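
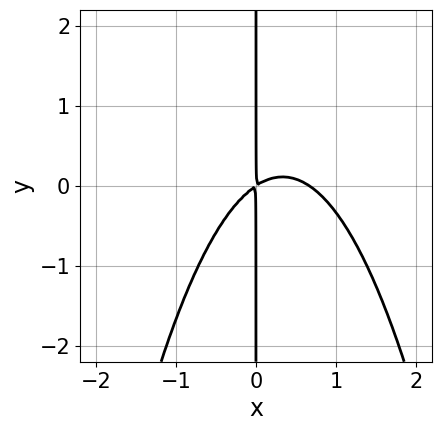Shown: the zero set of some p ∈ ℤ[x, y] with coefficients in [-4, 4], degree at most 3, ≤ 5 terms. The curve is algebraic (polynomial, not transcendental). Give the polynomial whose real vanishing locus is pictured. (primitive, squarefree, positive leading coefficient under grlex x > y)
deg p = 3.
Observable constraints: the visible y-axis segment lies entirely on the curve.
Assembling these constraints gives the stated polynomial.

3*x^3 - 2*x^2 + 3*x*y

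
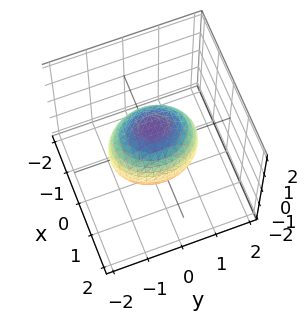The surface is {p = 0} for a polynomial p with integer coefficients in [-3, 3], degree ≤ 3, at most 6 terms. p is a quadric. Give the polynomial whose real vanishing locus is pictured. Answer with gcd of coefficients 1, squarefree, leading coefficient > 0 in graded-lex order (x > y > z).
3*x^2 + 2*y^2 + 2*z^2 - 3

(a) Degree: bounded and convex; a quadric, so deg p = 2.
(b) Symmetries: it's symmetric under z → −z, forcing even powers of z; it's symmetric under x → −x, forcing even powers of x; mirror symmetry y ↦ −y ⇒ only even powers of y.
(c) Observable constraints: among the integer gridlines, it crosses the x-axis at x ∈ {-1, 1}.
(d) The integer polynomial consistent with all of this is the stated p.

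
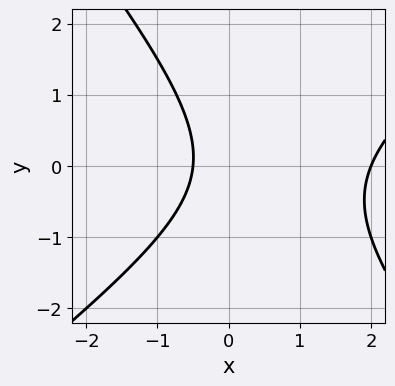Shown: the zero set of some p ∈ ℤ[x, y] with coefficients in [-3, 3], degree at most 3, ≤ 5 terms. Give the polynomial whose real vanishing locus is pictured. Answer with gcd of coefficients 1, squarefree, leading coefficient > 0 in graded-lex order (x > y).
2*x^2 - x*y - 2*y^2 - 3*x - 2

1. deg p = 2. A generic line meets the curve in up to 2 points.
2. Checking where it meets the axes: one x-axis crossing is at x = 2; the curve avoids every integer y-axis point in the box.
3. Together with the visible shape, these determine p as stated.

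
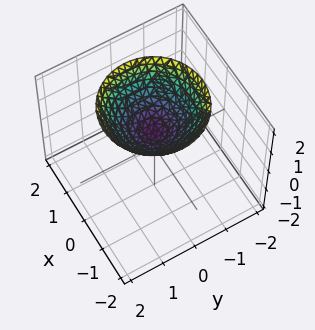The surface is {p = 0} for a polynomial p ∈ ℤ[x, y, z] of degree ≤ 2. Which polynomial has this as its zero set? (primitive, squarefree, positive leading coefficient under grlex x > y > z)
First, degree: the shape is more complex than any degree-1 surface, so deg p = 2.
Next, by symmetry, the z-axis is an axis of rotation, so x and y enter only as x² + y².
Then, from the visible intercepts: the surface avoids every integer y-axis point in the box; a circular section at z = 1 has radius between 0 and 1; it misses every integer gridline on the x-axis.
Finally, fitting integer coefficients to these (and the overall shape) gives p.

2*x^2 + 2*y^2 - 3*z + 2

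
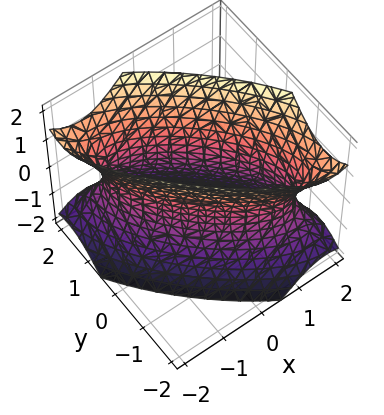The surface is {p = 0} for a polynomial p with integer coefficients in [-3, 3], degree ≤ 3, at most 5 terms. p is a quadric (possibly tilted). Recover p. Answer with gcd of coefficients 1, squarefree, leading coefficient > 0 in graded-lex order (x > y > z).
(a) deg p = 2.
(b) From the axis intercepts and sections: the surface avoids every integer z-axis point in the box; the y-axis gridline crossings are at y ∈ {-1, 1}.
(c) Together with the visible shape, these determine p as stated.

2*x^2 + 3*x*y + 2*y^2 - z^2 - 2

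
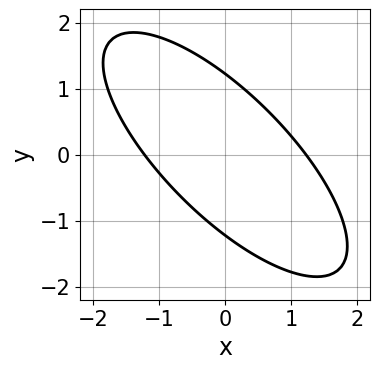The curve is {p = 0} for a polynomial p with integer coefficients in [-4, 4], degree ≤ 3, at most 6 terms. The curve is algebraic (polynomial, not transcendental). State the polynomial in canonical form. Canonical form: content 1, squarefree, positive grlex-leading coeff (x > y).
2*x^2 + 3*x*y + 2*y^2 - 3

1. Degree: no degree-1 curve has this shape, so deg p = 2.
2. Matching integer coefficients to the picture gives p.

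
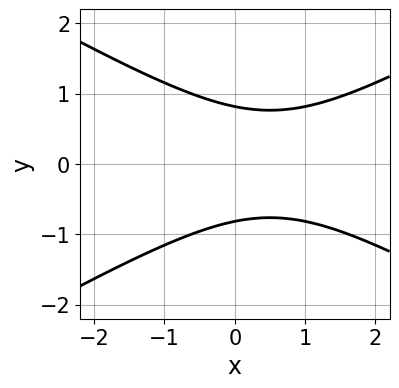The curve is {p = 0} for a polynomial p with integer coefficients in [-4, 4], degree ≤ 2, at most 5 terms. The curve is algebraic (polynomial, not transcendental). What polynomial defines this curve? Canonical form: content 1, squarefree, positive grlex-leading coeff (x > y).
x^2 - 3*y^2 - x + 2

(a) deg p = 2. The shape is more complex than any degree-1 curve.
(b) Symmetries: it's symmetric under y → −y, forcing even powers of y.
(c) Observable constraints: the curve avoids every integer x-axis point in the box.
(d) The integer polynomial consistent with all of this is the stated p.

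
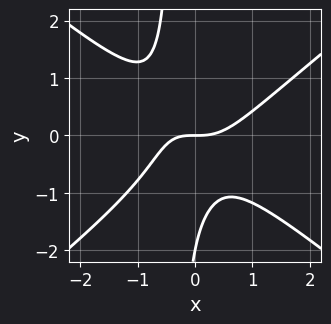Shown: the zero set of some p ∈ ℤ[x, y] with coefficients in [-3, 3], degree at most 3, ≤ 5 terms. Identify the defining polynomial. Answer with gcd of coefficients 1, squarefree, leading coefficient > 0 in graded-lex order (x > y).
2*x^3 - 3*x*y^2 - x*y - y^2 - 2*y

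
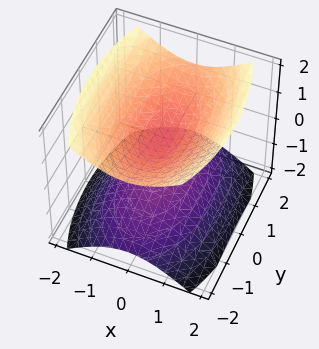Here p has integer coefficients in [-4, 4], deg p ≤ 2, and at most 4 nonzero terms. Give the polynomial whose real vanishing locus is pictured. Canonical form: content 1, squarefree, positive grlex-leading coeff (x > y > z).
First, I count 2 distinct pieces. Treating them together as one polynomial.
Then, degree: two sheets facing apart; a quadric, so deg p = 2.
Then, symmetries: mirror symmetry x ↦ −x ⇒ only even powers of x; mirror symmetry y ↦ −y ⇒ only even powers of y; mirror symmetry z ↦ −z ⇒ only even powers of z.
Then, from the visible intercepts: it misses every integer gridline on the x-axis; the surface avoids every integer y-axis point in the box.
Finally, the integer polynomial consistent with all of this is the stated p.

3*x^2 + y^2 - 3*z^2 + 1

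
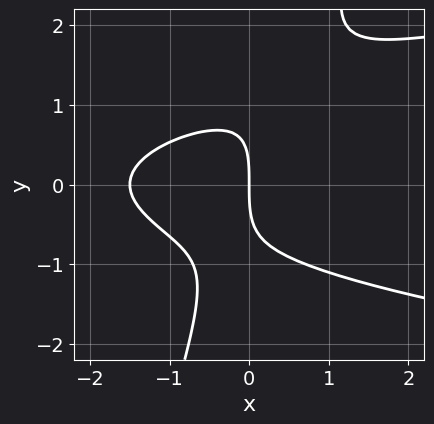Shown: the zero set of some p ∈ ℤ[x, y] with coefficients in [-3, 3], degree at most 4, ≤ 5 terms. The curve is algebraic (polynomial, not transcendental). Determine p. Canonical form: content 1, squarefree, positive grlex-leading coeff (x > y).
First, degree: a generic line meets the curve in up to 3 points, so deg p = 3.
Then, against the integer gridlines: it crosses the x-axis at the gridline x = 0; it meets the y-axis at y = 0 (among the integer gridlines).
Finally, assembling these constraints gives the stated polynomial.

3*x*y^2 - y^3 - 2*x^2 - 3*x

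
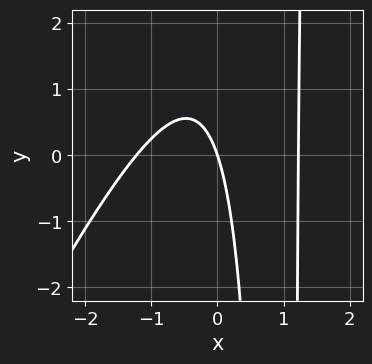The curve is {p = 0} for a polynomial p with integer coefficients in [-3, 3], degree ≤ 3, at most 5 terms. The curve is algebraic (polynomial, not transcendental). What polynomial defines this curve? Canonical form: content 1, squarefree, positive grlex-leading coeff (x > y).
2*x^3 - x^2*y + 2*x*y - 3*x - y

1. The degree is 3 — the shape is more complex than any degree-2 curve.
2. From the axis intercepts and sections: one y-axis crossing is at y = 0; one x-axis crossing is at x = 0.
3. Putting this together gives p.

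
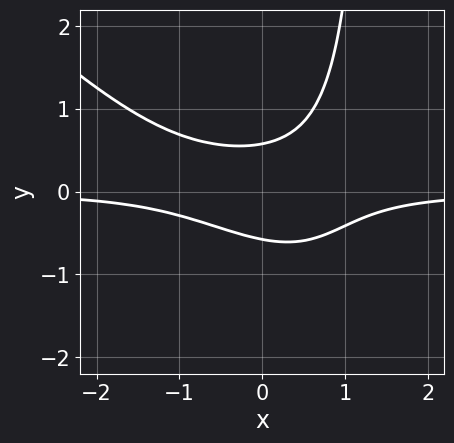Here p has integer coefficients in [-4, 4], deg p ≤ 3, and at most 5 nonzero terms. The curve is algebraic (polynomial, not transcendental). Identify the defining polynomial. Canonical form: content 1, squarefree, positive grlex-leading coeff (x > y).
deg p = 3. The shape is more complex than any degree-2 curve.
From the axis intercepts and sections: no x-intercept at any integer in the box.
The integer polynomial consistent with all of this is the stated p.

2*x^2*y + 2*x*y^2 - 3*y^2 + 1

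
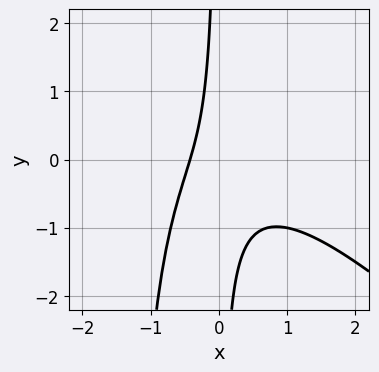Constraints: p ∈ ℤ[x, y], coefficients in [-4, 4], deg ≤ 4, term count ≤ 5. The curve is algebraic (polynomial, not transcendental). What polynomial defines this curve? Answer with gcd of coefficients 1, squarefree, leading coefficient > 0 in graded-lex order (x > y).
1. deg p = 3. No degree-2 curve has this shape.
2. From the axis intercepts and sections: it misses every integer gridline on the y-axis.
3. Solving for integer coefficients yields p as stated.

2*x^3 + 2*x^2*y + 3*x*y + 2*x + 1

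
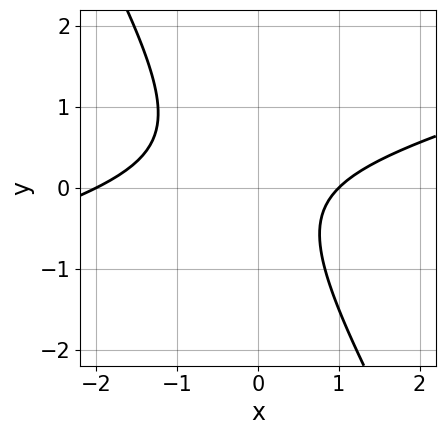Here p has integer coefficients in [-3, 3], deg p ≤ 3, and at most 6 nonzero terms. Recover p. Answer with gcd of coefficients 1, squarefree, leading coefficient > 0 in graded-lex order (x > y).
x^2 - 3*x*y - 2*y^2 + x - 2

(a) Degree: a generic line meets the curve in up to 2 points, so deg p = 2.
(b) Against the integer gridlines: the curve avoids every integer y-axis point in the box; the x-axis gridline crossings are at x ∈ {-2, 1}.
(c) Fitting integer coefficients to these (and the overall shape) gives p.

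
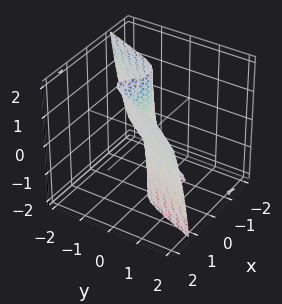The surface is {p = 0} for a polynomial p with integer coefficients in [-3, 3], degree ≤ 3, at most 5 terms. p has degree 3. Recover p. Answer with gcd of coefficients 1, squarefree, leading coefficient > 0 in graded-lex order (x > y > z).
deg p = 3. No degree-2 surface has this shape.
Observable constraints: it crosses the y-axis at the gridline y = 0; it crosses the x-axis at the gridline x = 0.
Putting this together gives p. Check: (0, 0, -1) on the z-axis lies on the surface, and p(0, 0, -1) = 0. ✓

3*x^3 - 2*x^2*z - x*y^2 - 3*y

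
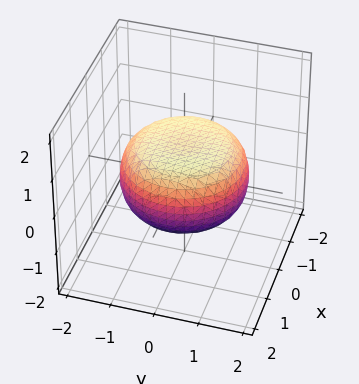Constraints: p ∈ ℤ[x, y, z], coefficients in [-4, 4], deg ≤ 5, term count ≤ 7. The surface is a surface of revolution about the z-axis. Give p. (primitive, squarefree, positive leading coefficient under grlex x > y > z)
x^4 + 2*x^2*y^2 + y^4 - x^2 - y^2 + 3*z^2 - 2

deg p = 4.
Symmetry: the z-axis is an axis of rotation, so x and y enter only as x² + y².
Checking where it meets the axes: a circular section at z = 0 has radius between 1 and 2.
The integer polynomial consistent with all of this is the stated p.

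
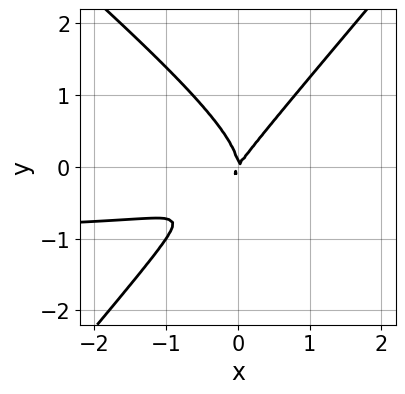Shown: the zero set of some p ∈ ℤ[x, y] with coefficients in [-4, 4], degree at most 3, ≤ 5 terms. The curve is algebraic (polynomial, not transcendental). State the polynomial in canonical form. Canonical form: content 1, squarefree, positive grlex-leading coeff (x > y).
3*x^2*y + x*y^2 - 3*y^3 + 3*x^2 - 2*x*y

Degree: no degree-2 curve has this shape, so deg p = 3.
From the visible intercepts: it meets the x-axis at x = 0 (among the integer gridlines); it crosses the y-axis at the gridline y = 0.
These observations pin down the coefficients.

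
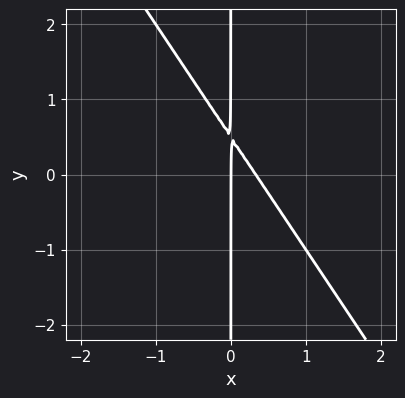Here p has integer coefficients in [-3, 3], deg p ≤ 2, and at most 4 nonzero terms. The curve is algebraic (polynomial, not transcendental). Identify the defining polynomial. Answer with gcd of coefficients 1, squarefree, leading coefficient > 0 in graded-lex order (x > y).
3*x^2 + 2*x*y - x

Degree: a generic line meets the curve in up to 2 points, so deg p = 2.
Observable constraints: the visible y-axis segment lies entirely on the curve; it crosses the x-axis at the gridline x = 0.
Fitting integer coefficients to these (and the overall shape) gives p.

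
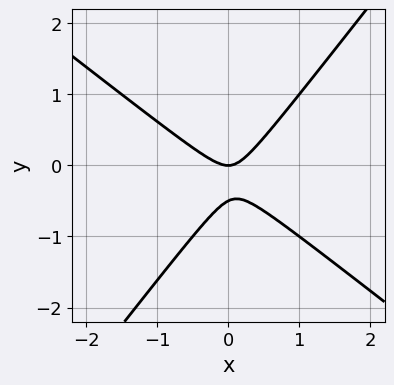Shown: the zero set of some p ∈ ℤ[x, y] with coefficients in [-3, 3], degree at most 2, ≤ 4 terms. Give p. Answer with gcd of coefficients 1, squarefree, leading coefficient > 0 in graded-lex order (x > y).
2*x^2 + x*y - 2*y^2 - y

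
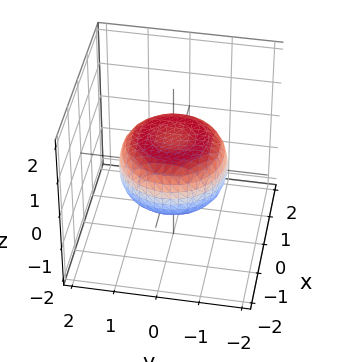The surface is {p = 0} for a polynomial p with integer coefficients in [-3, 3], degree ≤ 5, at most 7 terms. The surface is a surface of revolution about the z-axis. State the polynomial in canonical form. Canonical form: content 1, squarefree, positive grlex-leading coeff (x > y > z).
x^4 + 2*x^2*y^2 + y^4 - x^2 - y^2 + 2*z^2 - 1

(a) deg p = 4.
(b) Symmetries: rotational symmetry about the z-axis ⇒ p depends on x, y only through x² + y².
(c) Against the integer gridlines: a circular section at z = 0 has radius between 1 and 2.
(d) The integer polynomial consistent with all of this is the stated p.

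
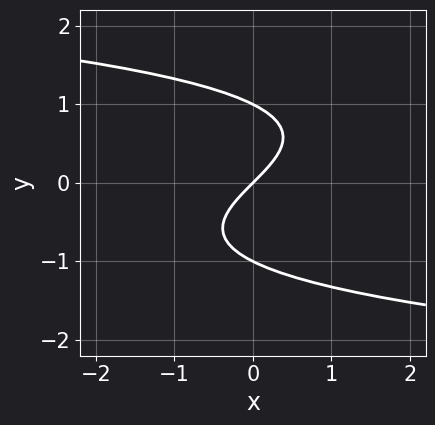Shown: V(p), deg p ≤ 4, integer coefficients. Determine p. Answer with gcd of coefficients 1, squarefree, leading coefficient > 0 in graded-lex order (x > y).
y^3 + x - y

1. The degree is 3 — no degree-2 curve has this shape.
2. Reading off the gridlines: the y-axis gridline crossings are at y ∈ {-1, 0, 1}; one x-axis crossing is at x = 0.
3. Assembling these constraints gives the stated polynomial.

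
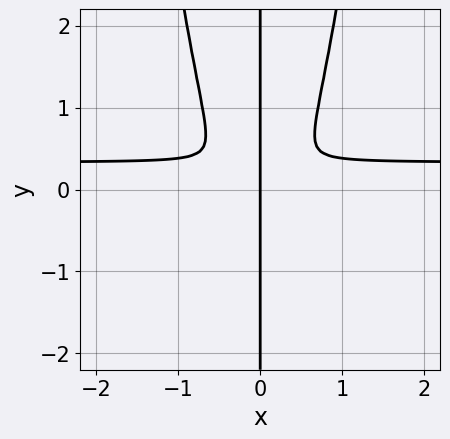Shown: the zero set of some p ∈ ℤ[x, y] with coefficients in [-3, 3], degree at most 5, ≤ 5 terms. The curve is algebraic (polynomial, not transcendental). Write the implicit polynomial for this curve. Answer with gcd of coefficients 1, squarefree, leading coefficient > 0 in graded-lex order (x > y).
1. deg p = 4. A generic line meets the curve in up to 4 points.
2. Against the integer gridlines: it crosses the x-axis at the gridline x = 0; the visible y-axis segment lies entirely on the curve.
3. Fitting integer coefficients to these (and the overall shape) gives p.

3*x^3*y - x^3 - x*y^2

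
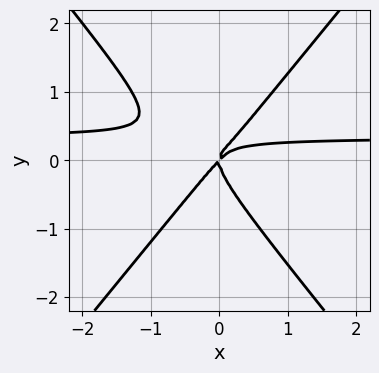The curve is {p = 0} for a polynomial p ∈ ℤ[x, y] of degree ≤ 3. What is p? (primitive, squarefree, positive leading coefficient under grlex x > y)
3*x^2*y - 2*y^3 - x^2 + x*y

The degree is 3 — no degree-2 curve has this shape.
From the axis intercepts and sections: one y-axis crossing is at y = 0; it crosses the x-axis at the gridline x = 0.
Together with the visible shape, these determine p as stated.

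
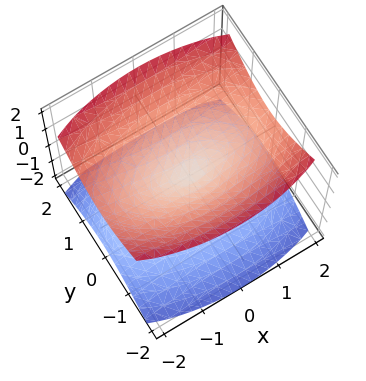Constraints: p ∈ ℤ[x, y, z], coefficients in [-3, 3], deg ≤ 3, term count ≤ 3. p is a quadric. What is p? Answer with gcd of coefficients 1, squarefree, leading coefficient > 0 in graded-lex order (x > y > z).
x^2 + 3*y^2 - 3*z^2

1. The picture has 2 separate pieces.
2. Degree: a double cone through the origin; a quadric, so deg p = 2.
3. Symmetries: mirror symmetry y ↦ −y ⇒ only even powers of y; it's symmetric under x → −x, forcing even powers of x; the z ↦ −z reflection is a symmetry, so z appears only in even powers.
4. From the axis intercepts and sections: it crosses the x-axis at the gridline x = 0; it crosses the z-axis at the gridline z = 0; one y-axis crossing is at y = 0.
5. The integer polynomial consistent with all of this is the stated p.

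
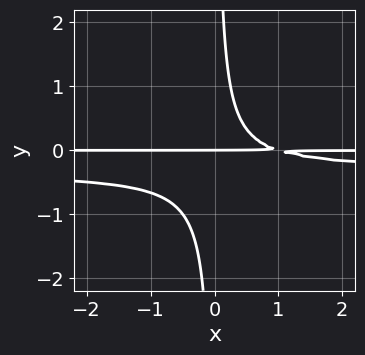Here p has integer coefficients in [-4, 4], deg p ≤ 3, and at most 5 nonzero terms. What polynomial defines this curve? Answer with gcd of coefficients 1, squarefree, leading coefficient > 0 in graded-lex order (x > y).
The degree is 3 — no degree-2 curve has this shape.
Checking where it meets the axes: every point of the x-axis in the box is on the curve; one y-axis crossing is at y = 0.
Matching integer coefficients to the picture gives p.

3*x*y^2 + x*y - y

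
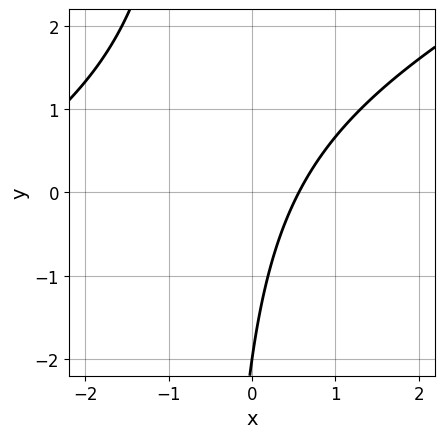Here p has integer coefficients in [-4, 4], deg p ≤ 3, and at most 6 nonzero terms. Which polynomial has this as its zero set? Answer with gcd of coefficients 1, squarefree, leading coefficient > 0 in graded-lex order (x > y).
x^2 - 2*x*y + 3*x - y - 2

First, degree: a generic line meets the curve in up to 2 points, so deg p = 2.
Next, against the integer gridlines: it meets the y-axis at y = -2 (among the integer gridlines).
Finally, these observations pin down the coefficients.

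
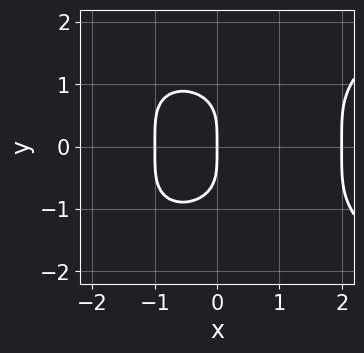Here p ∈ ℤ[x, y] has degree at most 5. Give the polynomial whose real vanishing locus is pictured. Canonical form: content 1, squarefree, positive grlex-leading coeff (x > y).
The degree is 4 — the shape is more complex than any degree-3 curve.
Symmetries: the y ↦ −y reflection is a symmetry, so y appears only in even powers.
From the axis intercepts and sections: it crosses the y-axis at the gridline y = 0; among the integer gridlines, it crosses the x-axis at x ∈ {-1, 0, 2}.
Together with the visible shape, these determine p as stated.

y^4 - x^3 + x^2 + 2*x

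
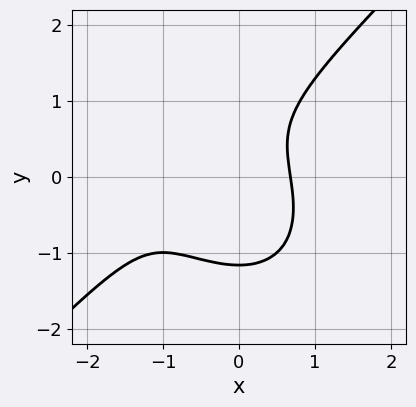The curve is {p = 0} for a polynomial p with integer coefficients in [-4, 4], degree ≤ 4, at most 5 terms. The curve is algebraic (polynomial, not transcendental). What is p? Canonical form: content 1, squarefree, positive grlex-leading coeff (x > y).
(a) deg p = 3. The shape is more complex than any degree-2 curve.
(b) Putting this together gives p.

2*x^3 - 2*y^3 + 3*x^2 + y - 2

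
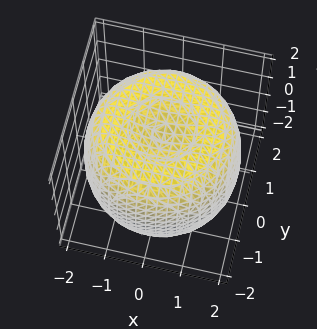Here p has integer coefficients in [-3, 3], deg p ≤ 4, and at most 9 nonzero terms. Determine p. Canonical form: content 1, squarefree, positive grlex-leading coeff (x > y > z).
x^4 + 2*x^2*y^2 + y^4 - 3*x^2 - 3*y^2 + 2*z^2 - 3

deg p = 4. The shape is more complex than any degree-3 surface.
Symmetries: the z-axis is an axis of rotation, so x and y enter only as x² + y².
Against the integer gridlines: a circular section at z = 0 has radius between 1 and 2.
The integer polynomial consistent with all of this is the stated p.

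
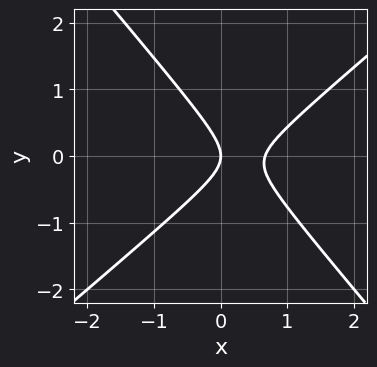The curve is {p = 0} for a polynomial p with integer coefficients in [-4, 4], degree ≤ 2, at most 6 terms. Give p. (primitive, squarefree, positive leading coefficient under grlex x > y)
1. Degree: no degree-1 curve has this shape, so deg p = 2.
2. From the visible intercepts: it meets the y-axis at y = 0 (among the integer gridlines); it meets the x-axis at x = 0 (among the integer gridlines).
3. The integer polynomial consistent with all of this is the stated p.

3*x^2 - x*y - 3*y^2 - 2*x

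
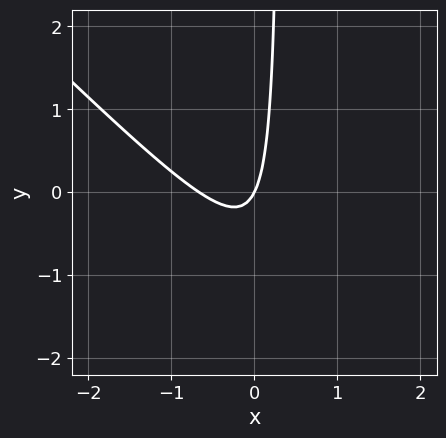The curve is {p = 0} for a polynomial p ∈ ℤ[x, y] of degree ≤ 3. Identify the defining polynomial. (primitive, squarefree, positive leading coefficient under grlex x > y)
3*x^2 + 3*x*y + 2*x - y

(a) Degree: no degree-1 curve has this shape, so deg p = 2.
(b) From the axis intercepts and sections: one x-axis crossing is at x = 0; it meets the y-axis at y = 0 (among the integer gridlines).
(c) Fitting integer coefficients to these (and the overall shape) gives p.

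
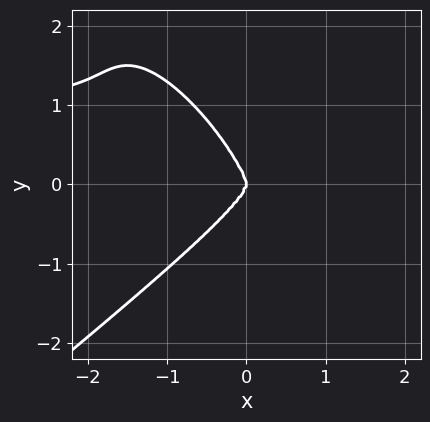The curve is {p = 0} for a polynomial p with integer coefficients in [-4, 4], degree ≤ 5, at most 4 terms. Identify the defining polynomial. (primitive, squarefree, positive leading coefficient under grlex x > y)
First, deg p = 4.
Then, from the axis intercepts and sections: it crosses the x-axis at the gridline x = 0; it meets the y-axis at y = 0 (among the integer gridlines).
Finally, these observations pin down the coefficients.

3*x^3*y - 3*x*y^3 - 2*y^4 - 3*x^3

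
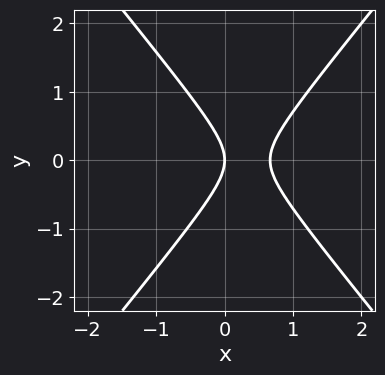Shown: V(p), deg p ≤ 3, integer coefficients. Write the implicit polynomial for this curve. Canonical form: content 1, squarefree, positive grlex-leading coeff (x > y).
3*x^2 - 2*y^2 - 2*x

First, degree: no degree-1 curve has this shape, so deg p = 2.
Then, symmetries: the y ↦ −y reflection is a symmetry, so y appears only in even powers.
Then, from the axis intercepts and sections: it meets the x-axis at x = 0 (among the integer gridlines); one y-axis crossing is at y = 0.
Finally, fitting integer coefficients to these (and the overall shape) gives p.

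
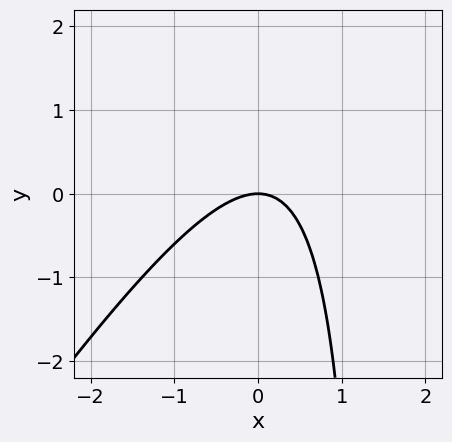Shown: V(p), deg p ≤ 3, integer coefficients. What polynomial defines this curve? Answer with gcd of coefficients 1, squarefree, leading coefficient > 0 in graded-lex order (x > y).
3*x^2 - 2*x*y + 3*y

(a) The degree is 2 — the shape is more complex than any degree-1 curve.
(b) Observable constraints: one y-axis crossing is at y = 0; one x-axis crossing is at x = 0.
(c) Putting this together gives p.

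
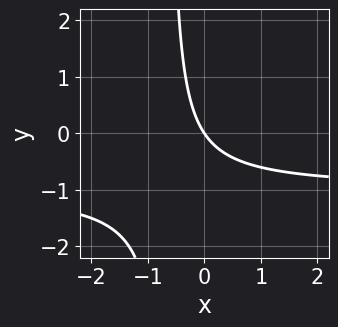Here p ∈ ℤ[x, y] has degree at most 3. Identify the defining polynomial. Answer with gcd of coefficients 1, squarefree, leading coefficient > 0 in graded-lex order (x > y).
3*x*y + 3*x + 2*y

First, degree: the shape is more complex than any degree-1 curve, so deg p = 2.
Then, observable constraints: it crosses the y-axis at the gridline y = 0; it meets the x-axis at x = 0 (among the integer gridlines).
Finally, fitting integer coefficients to these (and the overall shape) gives p.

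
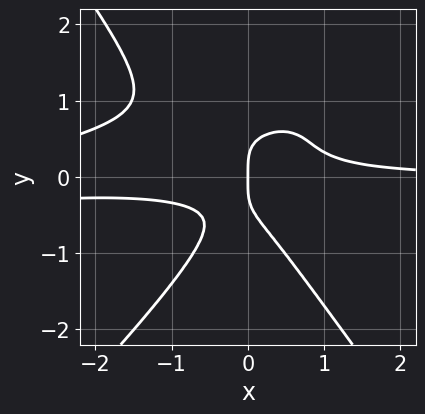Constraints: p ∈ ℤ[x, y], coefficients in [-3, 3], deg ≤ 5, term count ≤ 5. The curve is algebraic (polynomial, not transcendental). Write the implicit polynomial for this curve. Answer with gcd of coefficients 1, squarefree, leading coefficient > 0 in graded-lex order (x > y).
x^3*y - 3*x^2*y^2 + 2*y^4 + 3*x^2*y - x

deg p = 4. A generic line meets the curve in up to 4 points.
Against the integer gridlines: it crosses the y-axis at the gridline y = 0; it meets the x-axis at x = 0 (among the integer gridlines).
Putting this together gives p.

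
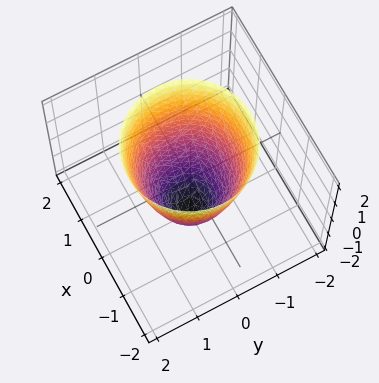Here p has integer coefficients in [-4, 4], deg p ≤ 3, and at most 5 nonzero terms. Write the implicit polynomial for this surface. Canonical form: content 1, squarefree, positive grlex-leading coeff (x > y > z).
The degree is 2 — a generic line meets the surface in up to 2 points.
Symmetries: rotational symmetry about the z-axis ⇒ p depends on x, y only through x² + y².
Checking where it meets the axes: a circular section at z = 1 has radius between 1 and 2; among the integer gridlines, it crosses the x-axis at x ∈ {-1, 1}; it crosses the z-axis at the gridline z = -2.
Together with the visible shape, these determine p as stated. Check: (0, -1, 0) on the y-axis lies on the surface, and p(0, -1, 0) = 0. ✓

2*x^2 + 2*y^2 - z - 2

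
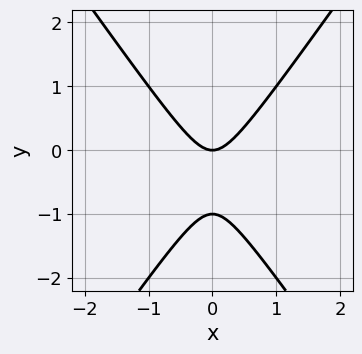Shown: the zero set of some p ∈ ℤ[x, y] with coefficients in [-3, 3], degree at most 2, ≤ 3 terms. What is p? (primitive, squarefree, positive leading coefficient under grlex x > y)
2*x^2 - y^2 - y

1. Degree: no degree-1 curve has this shape, so deg p = 2.
2. Symmetries: mirror symmetry x ↦ −x ⇒ only even powers of x.
3. From the axis intercepts and sections: it crosses the x-axis at the gridline x = 0; among the integer gridlines, it crosses the y-axis at y ∈ {-1, 0}.
4. Putting this together gives p.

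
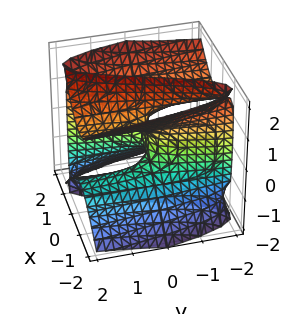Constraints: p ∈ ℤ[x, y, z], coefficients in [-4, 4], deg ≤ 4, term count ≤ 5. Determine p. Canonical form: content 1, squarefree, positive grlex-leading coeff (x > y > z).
First, deg p = 3. The shape is more complex than any degree-2 surface.
Then, from the axis intercepts and sections: it crosses the y-axis at the gridline y = 0; it meets the x-axis at x = 0 (among the integer gridlines); every point of the z-axis in the box is on the surface.
Finally, together with the visible shape, these determine p as stated.

2*x^3 - 2*x*z^2 + y*z^2 - y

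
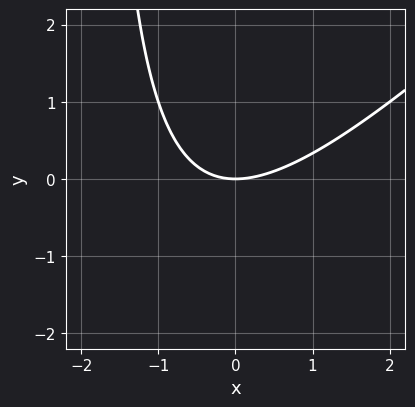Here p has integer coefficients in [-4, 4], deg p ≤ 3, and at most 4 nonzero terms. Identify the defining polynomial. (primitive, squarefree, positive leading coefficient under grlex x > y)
x^2 - x*y - 2*y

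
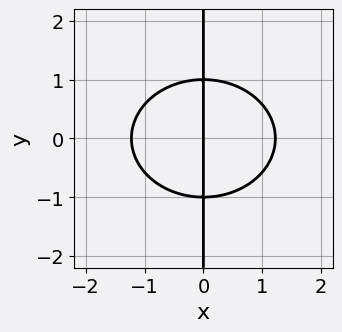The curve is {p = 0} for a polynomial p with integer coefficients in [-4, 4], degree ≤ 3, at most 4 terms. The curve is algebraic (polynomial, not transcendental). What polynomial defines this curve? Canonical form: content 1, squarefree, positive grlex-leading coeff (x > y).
(a) deg p = 3.
(b) Symmetries: the y ↦ −y reflection is a symmetry, so y appears only in even powers.
(c) Reading off the gridlines: it meets the x-axis at x = 0 (among the integer gridlines); every point of the y-axis in the box is on the curve.
(d) The integer polynomial consistent with all of this is the stated p.

2*x^3 + 3*x*y^2 - 3*x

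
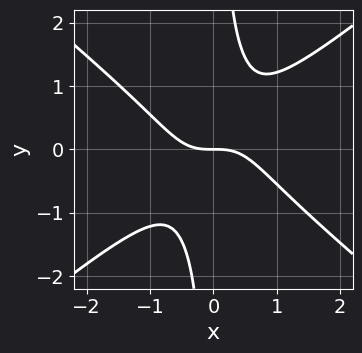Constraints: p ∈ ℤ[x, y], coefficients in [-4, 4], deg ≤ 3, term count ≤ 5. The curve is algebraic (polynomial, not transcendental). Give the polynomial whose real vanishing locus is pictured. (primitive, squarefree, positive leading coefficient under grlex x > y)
The degree is 3 — a generic line meets the curve in up to 3 points.
Reading off the gridlines: it meets the x-axis at x = 0 (among the integer gridlines); it crosses the y-axis at the gridline y = 0.
The integer polynomial consistent with all of this is the stated p.

2*x^3 - 3*x*y^2 + 2*y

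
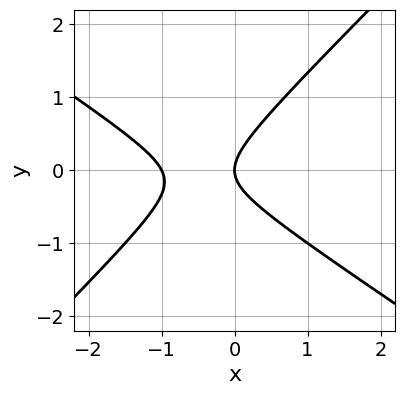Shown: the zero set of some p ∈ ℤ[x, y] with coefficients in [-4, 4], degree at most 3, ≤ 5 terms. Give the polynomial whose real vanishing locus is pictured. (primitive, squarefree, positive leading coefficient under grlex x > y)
Degree: a generic line meets the curve in up to 2 points, so deg p = 2.
Reading off the gridlines: among the integer gridlines, it crosses the x-axis at x ∈ {-1, 0}; it meets the y-axis at y = 0 (among the integer gridlines).
Assembling these constraints gives the stated polynomial.

2*x^2 + x*y - 3*y^2 + 2*x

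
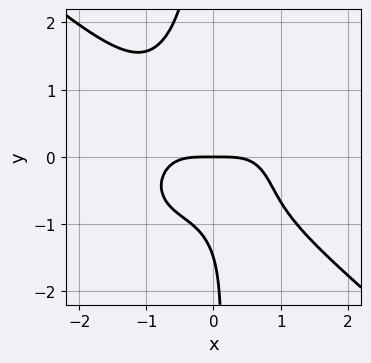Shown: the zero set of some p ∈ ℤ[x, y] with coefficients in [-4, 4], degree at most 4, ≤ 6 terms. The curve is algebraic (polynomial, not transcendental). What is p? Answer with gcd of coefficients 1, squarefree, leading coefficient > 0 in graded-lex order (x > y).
deg p = 4. The shape is more complex than any degree-3 curve.
From the axis intercepts and sections: it meets the x-axis at x = 0 (among the integer gridlines); one y-axis crossing is at y = 0.
Matching integer coefficients to the picture gives p.

2*x^4 + 3*x*y^3 + 2*y^2 + 3*y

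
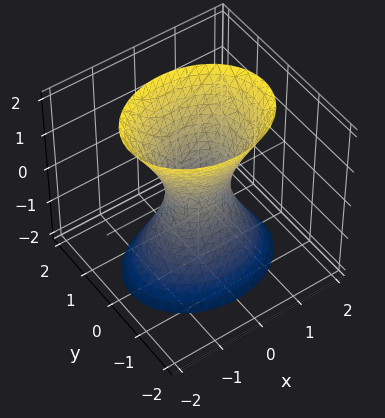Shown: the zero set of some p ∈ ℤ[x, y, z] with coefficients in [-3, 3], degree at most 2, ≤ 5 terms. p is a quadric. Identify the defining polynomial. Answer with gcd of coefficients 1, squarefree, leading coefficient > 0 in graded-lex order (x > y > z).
(a) The degree is 2 — one connected sheet with a waist; a quadric.
(b) Symmetries: it's symmetric under z → −z, forcing even powers of z; it's symmetric under y → −y, forcing even powers of y; the x ↦ −x reflection is a symmetry, so x appears only in even powers.
(c) Checking where it meets the axes: the surface avoids every integer z-axis point in the box.
(d) These observations pin down the coefficients.

2*x^2 + 3*y^2 - z^2 - 1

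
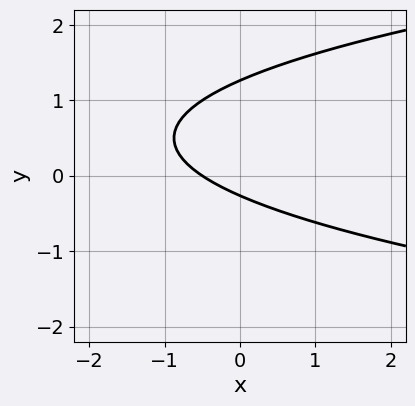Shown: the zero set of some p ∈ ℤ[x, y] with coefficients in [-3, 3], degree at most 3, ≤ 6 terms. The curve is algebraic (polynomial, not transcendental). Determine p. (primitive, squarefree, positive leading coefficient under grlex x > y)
3*y^2 - 2*x - 3*y - 1

Degree: a generic line meets the curve in up to 2 points, so deg p = 2.
Solving for integer coefficients yields p as stated.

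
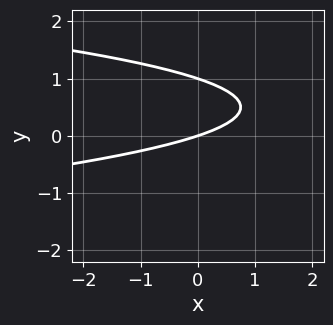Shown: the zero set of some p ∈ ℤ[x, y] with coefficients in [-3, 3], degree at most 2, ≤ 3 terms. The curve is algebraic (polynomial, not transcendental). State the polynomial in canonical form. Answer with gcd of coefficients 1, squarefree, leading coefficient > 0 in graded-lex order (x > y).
First, the degree is 2 — the shape is more complex than any degree-1 curve.
Then, from the axis intercepts and sections: the y-axis gridline crossings are at y ∈ {0, 1}; it meets the x-axis at x = 0 (among the integer gridlines).
Finally, matching integer coefficients to the picture gives p.

3*y^2 + x - 3*y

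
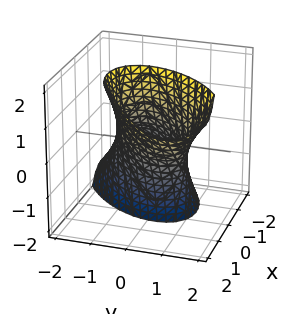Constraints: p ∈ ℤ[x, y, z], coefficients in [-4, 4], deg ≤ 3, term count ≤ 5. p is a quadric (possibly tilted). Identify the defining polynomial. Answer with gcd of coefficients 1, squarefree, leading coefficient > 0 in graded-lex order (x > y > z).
x^2 - x*y - x*z + y^2 - 1

First, degree: the shape is more complex than any degree-1 surface, so deg p = 2.
Then, reading off the gridlines: the x-axis gridline crossings are at x ∈ {-1, 1}; among the integer gridlines, it crosses the y-axis at y ∈ {-1, 1}.
Finally, fitting integer coefficients to these (and the overall shape) gives p.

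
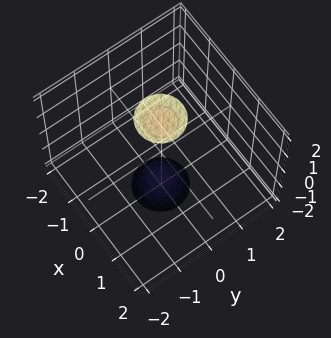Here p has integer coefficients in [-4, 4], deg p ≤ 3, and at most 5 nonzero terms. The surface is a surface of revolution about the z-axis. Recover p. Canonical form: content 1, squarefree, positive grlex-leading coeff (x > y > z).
3*x^2 + 3*y^2 - z^2 + 3

The picture has 2 separate pieces.
The degree is 2 — the shape is more complex than any degree-1 surface.
Symmetries: rotational symmetry about the z-axis ⇒ p depends on x, y only through x² + y².
From the axis intercepts and sections: it misses every integer gridline on the x-axis; it misses every integer gridline on the y-axis; a circular section at z = 2 has radius between 0 and 1.
Matching integer coefficients to the picture gives p.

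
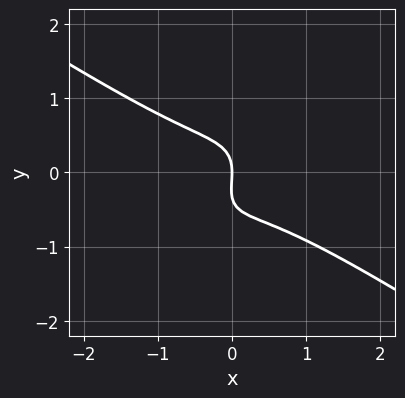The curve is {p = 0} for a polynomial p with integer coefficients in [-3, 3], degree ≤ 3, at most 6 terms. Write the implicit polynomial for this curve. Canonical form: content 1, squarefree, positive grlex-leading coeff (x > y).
2*x^3 - 3*x*y^2 + 3*y^3 + y^2 + 2*x

(a) The degree is 3 — the shape is more complex than any degree-2 curve.
(b) From the visible intercepts: it crosses the x-axis at the gridline x = 0; it crosses the y-axis at the gridline y = 0.
(c) Assembling these constraints gives the stated polynomial.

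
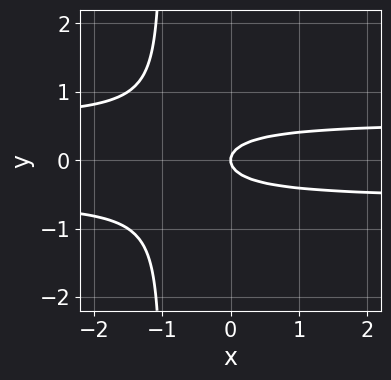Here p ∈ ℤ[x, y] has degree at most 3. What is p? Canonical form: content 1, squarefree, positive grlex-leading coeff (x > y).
3*x*y^2 + 3*y^2 - x

deg p = 3. A generic line meets the curve in up to 3 points.
Symmetries: mirror symmetry y ↦ −y ⇒ only even powers of y.
Against the integer gridlines: it crosses the x-axis at the gridline x = 0; it crosses the y-axis at the gridline y = 0.
Assembling these constraints gives the stated polynomial.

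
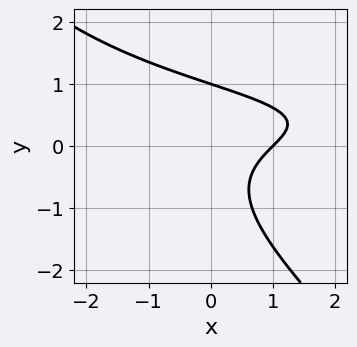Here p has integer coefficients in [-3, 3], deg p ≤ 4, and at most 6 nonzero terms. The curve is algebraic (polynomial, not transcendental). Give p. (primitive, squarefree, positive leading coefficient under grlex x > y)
deg p = 3. A generic line meets the curve in up to 3 points.
Observable constraints: it meets the x-axis at x = 1 (among the integer gridlines); it crosses the y-axis at the gridline y = 1.
Solving for integer coefficients yields p as stated.

x*y^2 + y^3 - x*y + x - 1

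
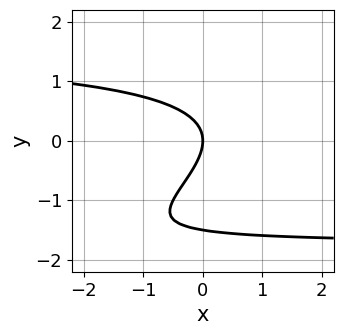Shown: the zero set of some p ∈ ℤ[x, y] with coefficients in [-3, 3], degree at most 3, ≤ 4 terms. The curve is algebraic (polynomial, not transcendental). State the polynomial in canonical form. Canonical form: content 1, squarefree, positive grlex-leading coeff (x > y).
(a) Degree: no degree-2 curve has this shape, so deg p = 3.
(b) From the axis intercepts and sections: it meets the y-axis at y = 0 (among the integer gridlines); one x-axis crossing is at x = 0.
(c) Matching integer coefficients to the picture gives p.

x*y^2 - 2*y^3 - 3*y^2 - 3*x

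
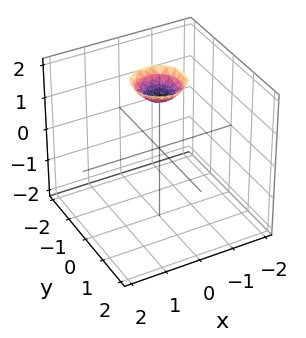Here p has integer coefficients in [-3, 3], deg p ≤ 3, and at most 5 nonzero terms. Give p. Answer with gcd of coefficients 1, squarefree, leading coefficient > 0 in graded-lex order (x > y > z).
2*x^2 + 2*y^2 - 2*z + 3

First, deg p = 2. A generic line meets the surface in up to 2 points.
Next, by symmetry, the surface is invariant under rotation about z: p = q(x² + y², z).
Next, reading off the gridlines: no x-intercept at any integer in the box; a circular section at z = 2 has radius between 0 and 1; the surface avoids every integer y-axis point in the box.
Finally, the integer polynomial consistent with all of this is the stated p.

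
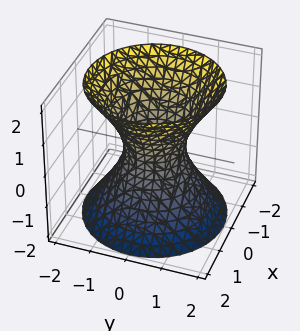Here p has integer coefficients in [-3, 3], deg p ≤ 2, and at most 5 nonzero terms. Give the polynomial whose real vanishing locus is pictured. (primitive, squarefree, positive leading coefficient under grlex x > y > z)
3*x^2 + 3*y^2 - 2*z^2 - 2

deg p = 2. No degree-1 surface has this shape.
By symmetry, the surface is invariant under rotation about z: p = q(x² + y², z).
From the axis intercepts and sections: no z-intercept at any integer in the box; a circular section at z = 1 has radius between 1 and 2.
Assembling these constraints gives the stated polynomial.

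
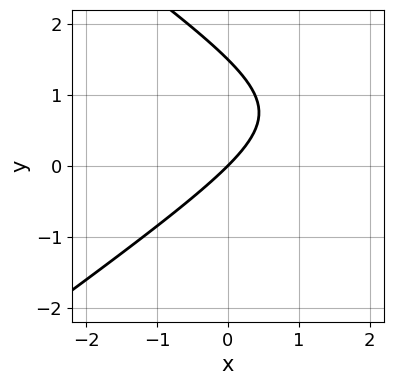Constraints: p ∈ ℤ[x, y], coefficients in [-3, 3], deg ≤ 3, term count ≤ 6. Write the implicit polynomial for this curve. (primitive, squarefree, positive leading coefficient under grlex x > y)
x^2 - 2*y^2 - 3*x + 3*y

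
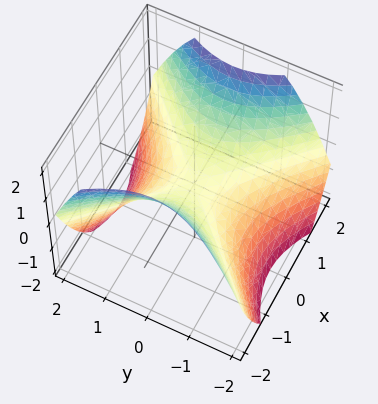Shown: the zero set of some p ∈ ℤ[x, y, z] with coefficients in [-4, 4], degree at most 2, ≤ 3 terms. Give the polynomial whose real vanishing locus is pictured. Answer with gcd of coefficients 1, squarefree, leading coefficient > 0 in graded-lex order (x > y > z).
First, deg p = 2.
Then, symmetries: mirror symmetry y ↦ −y ⇒ only even powers of y; mirror symmetry x ↦ −x ⇒ only even powers of x.
Then, checking where it meets the axes: it meets the z-axis at z = 0 (among the integer gridlines); it crosses the x-axis at the gridline x = 0.
Finally, assembling these constraints gives the stated polynomial.

2*x^2 - 2*y^2 - 3*z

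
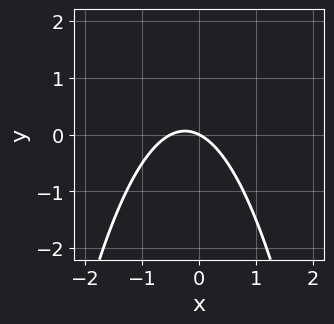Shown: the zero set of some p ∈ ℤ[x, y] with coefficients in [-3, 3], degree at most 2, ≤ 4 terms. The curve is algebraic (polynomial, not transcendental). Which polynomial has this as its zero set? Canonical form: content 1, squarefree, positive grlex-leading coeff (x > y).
2*x^2 + x + 2*y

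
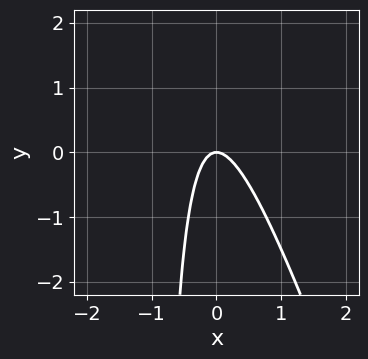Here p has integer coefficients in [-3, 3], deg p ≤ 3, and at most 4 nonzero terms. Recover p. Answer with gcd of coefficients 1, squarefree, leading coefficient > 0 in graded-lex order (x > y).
1. deg p = 2.
2. Reading off the gridlines: it meets the x-axis at x = 0 (among the integer gridlines); it crosses the y-axis at the gridline y = 0.
3. Matching integer coefficients to the picture gives p.

3*x^2 + x*y + y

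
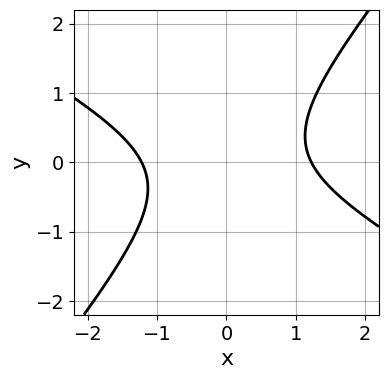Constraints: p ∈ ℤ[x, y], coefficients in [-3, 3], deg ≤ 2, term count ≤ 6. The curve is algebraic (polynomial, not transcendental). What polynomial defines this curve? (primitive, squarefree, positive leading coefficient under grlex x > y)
Degree: no degree-1 curve has this shape, so deg p = 2.
Observable constraints: no y-intercept at any integer in the box.
Putting this together gives p.

2*x^2 + 2*x*y - 3*y^2 - 3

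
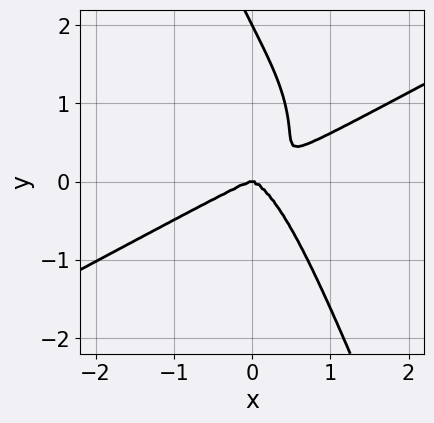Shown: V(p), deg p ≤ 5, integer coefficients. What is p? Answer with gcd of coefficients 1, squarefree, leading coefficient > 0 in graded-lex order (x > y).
2*x^4 - 3*x^3*y - 2*x*y^3 - y^4 + 2*y^3

1. The degree is 4 — no degree-3 curve has this shape.
2. Checking where it meets the axes: among the integer gridlines, it crosses the y-axis at y ∈ {0, 2}; it meets the x-axis at x = 0 (among the integer gridlines).
3. These observations pin down the coefficients.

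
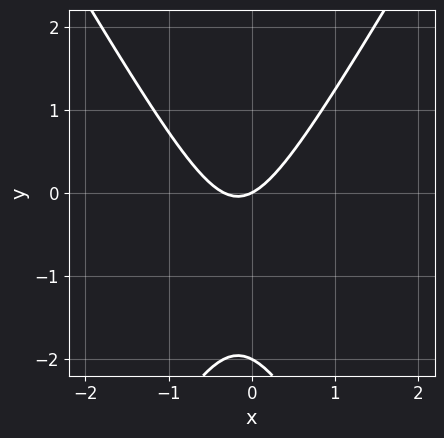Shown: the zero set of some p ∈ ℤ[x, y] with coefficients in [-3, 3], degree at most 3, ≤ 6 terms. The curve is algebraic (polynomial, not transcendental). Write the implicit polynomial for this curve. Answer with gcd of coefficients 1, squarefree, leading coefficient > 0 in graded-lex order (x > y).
3*x^2 - y^2 + x - 2*y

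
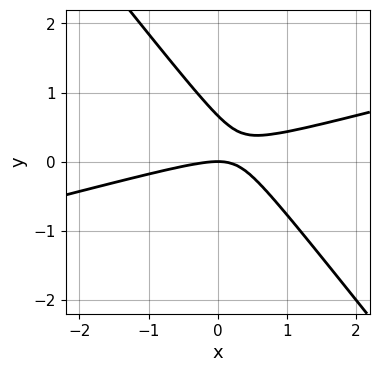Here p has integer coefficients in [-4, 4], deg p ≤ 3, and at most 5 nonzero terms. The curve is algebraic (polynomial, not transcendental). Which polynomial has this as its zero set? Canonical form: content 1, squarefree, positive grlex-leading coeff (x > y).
(a) deg p = 2. No degree-1 curve has this shape.
(b) Against the integer gridlines: it meets the x-axis at x = 0 (among the integer gridlines); it meets the y-axis at y = 0 (among the integer gridlines).
(c) These observations pin down the coefficients.

x^2 - 3*x*y - 3*y^2 + 2*y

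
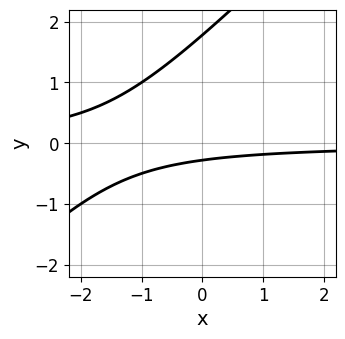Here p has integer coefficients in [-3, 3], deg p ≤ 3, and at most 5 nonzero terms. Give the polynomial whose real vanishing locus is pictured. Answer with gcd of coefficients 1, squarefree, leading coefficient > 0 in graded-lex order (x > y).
(a) deg p = 2.
(b) Observable constraints: it misses every integer gridline on the x-axis.
(c) The integer polynomial consistent with all of this is the stated p.

2*x*y - 2*y^2 + 3*y + 1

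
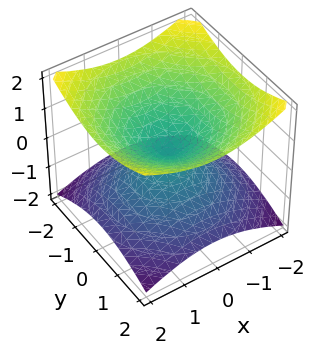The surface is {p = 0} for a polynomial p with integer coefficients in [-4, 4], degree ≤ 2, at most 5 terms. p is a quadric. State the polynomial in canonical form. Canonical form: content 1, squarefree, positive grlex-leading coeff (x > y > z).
x^2 + y^2 - 2*z^2

Degree: two nappes meeting at a single point; a quadric, so deg p = 2.
Symmetries: it's symmetric under z → −z, forcing even powers of z; rotational symmetry about the z-axis ⇒ p depends on x, y only through x² + y².
Reading off the gridlines: it meets the y-axis at y = 0 (among the integer gridlines); one x-axis crossing is at x = 0; a circular section at z = -1 has radius between 1 and 2; it crosses the z-axis at the gridline z = 0.
Fitting integer coefficients to these (and the overall shape) gives p.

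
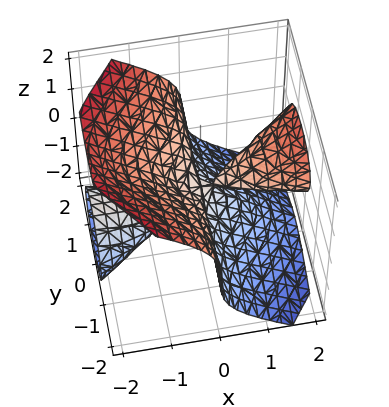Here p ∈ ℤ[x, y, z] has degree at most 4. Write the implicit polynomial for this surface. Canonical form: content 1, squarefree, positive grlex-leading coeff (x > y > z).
2*x^2*z - 3*x*y^2 - 3*z^3

I count 2 distinct pieces. They look like related sheets of one shape, so recover p as a whole.
The degree is 3 — the shape is more complex than any degree-2 surface.
Reading off the gridlines: the visible x-axis segment lies entirely on the surface; the visible y-axis segment lies entirely on the surface; it meets the z-axis at z = 0 (among the integer gridlines).
Assembling these constraints gives the stated polynomial.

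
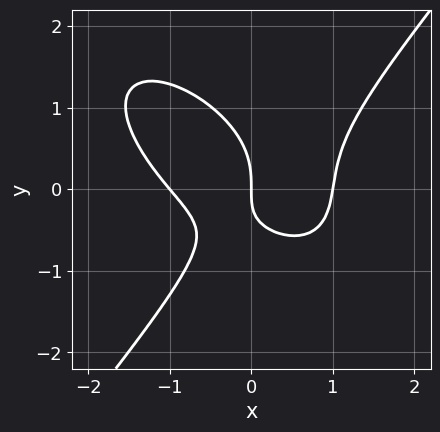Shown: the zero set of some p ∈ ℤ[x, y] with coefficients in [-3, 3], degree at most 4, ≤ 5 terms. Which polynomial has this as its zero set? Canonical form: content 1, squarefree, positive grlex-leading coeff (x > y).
3*x^3 + 2*x^2*y - 3*y^3 - 3*x*y - 3*x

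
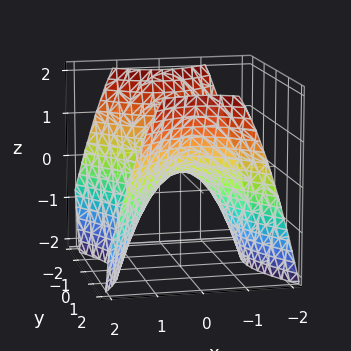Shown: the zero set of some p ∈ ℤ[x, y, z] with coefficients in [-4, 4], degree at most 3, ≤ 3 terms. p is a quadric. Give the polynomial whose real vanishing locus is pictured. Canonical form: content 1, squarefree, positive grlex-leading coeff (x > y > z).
3*x^2 - 2*y^2 + 3*z

Degree: a saddle surface; a quadric, so deg p = 2.
Symmetries: it's symmetric under y → −y, forcing even powers of y; mirror symmetry x ↦ −x ⇒ only even powers of x.
Against the integer gridlines: it crosses the x-axis at the gridline x = 0; it meets the y-axis at y = 0 (among the integer gridlines); it crosses the z-axis at the gridline z = 0.
These observations pin down the coefficients.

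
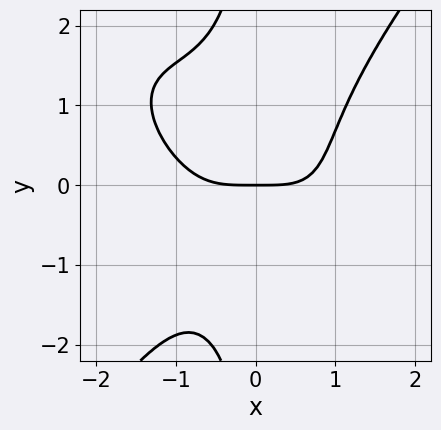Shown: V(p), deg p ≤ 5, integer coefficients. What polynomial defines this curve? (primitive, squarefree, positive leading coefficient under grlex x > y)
1. The degree is 4 — the shape is more complex than any degree-3 curve.
2. Observable constraints: it crosses the x-axis at the gridline x = 0; it crosses the y-axis at the gridline y = 0.
3. Solving for integer coefficients yields p as stated.

x^4 + x^3*y - x*y^3 - 2*y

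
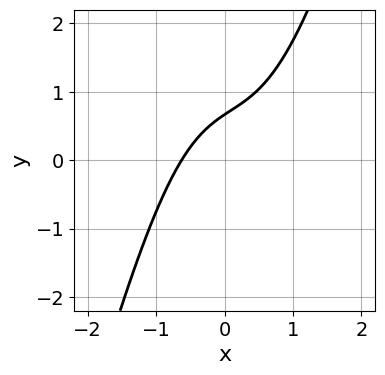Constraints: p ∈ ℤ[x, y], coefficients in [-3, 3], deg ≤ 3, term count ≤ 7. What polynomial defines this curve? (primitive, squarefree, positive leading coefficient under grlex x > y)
3*x^3 - x^2*y + 2*x - 3*y + 2

1. Degree: no degree-2 curve has this shape, so deg p = 3.
2. Matching integer coefficients to the picture gives p.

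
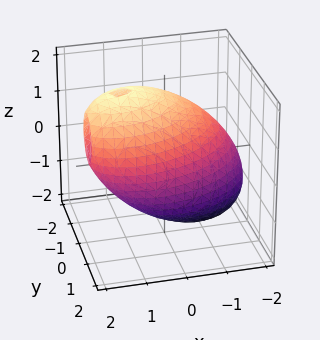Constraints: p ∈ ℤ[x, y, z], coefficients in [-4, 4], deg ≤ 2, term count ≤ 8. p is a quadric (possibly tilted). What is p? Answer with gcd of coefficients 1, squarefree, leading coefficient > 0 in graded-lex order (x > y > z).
(a) The degree is 2 — no degree-1 surface has this shape.
(b) The integer polynomial consistent with all of this is the stated p.

x^2 - x*y - x*z + 2*y^2 + z^2 - 3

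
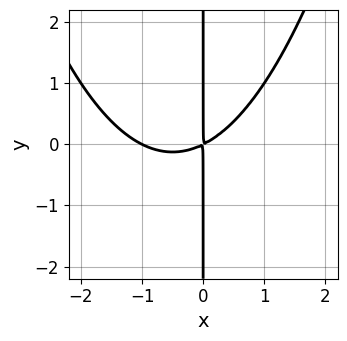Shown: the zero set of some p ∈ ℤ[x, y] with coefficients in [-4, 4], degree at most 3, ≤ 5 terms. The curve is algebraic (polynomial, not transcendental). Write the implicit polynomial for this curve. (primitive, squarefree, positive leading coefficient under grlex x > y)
First, the degree is 3 — the shape is more complex than any degree-2 curve.
Next, from the visible intercepts: the visible y-axis segment lies entirely on the curve; it meets the x-axis at x = -1 (among the integer gridlines).
Finally, solving for integer coefficients yields p as stated.

x^3 + x^2 - 2*x*y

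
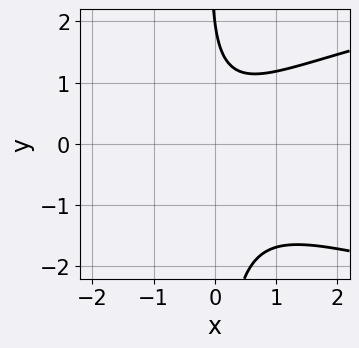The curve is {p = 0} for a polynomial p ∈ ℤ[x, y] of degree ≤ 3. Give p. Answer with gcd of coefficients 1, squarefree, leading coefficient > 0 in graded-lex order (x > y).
2*x*y^2 - 2*x^2 + y - 2

(a) Degree: the shape is more complex than any degree-2 curve, so deg p = 3.
(b) Reading off the gridlines: the curve avoids every integer x-axis point in the box; it crosses the y-axis at the gridline y = 2.
(c) Fitting integer coefficients to these (and the overall shape) gives p.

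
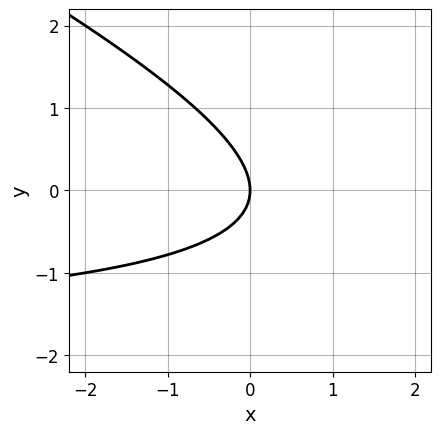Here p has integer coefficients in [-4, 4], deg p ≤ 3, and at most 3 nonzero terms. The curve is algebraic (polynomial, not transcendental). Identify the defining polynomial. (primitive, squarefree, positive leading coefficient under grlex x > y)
(a) The degree is 2 — no degree-1 curve has this shape.
(b) Reading off the gridlines: one x-axis crossing is at x = 0; it meets the y-axis at y = 0 (among the integer gridlines).
(c) These observations pin down the coefficients.

x*y + 2*y^2 + 2*x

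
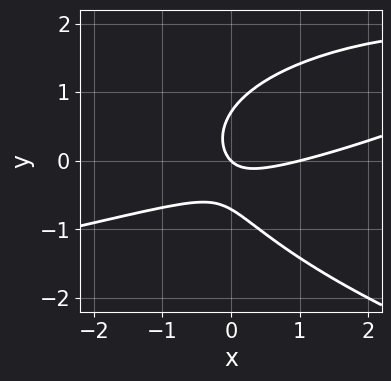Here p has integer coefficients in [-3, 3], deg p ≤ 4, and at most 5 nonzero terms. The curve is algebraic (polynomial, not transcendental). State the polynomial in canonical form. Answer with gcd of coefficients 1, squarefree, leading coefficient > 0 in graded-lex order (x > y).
1. The degree is 3 — no degree-2 curve has this shape.
2. Reading off the gridlines: it crosses the y-axis at the gridline y = 0; the x-axis gridline crossings are at x ∈ {0, 1}.
3. Solving for integer coefficients yields p as stated.

2*y^3 + x^2 - 3*x*y - x - y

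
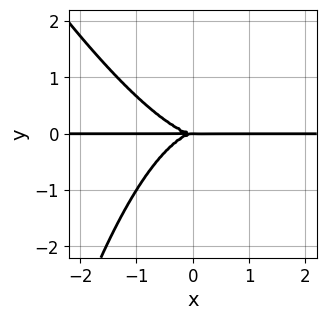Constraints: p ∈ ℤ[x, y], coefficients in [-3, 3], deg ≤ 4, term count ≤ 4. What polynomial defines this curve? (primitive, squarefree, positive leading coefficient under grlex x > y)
2*x^3*y + x^2*y^2 + 3*y^3

1. Degree: no degree-3 curve has this shape, so deg p = 4.
2. From the axis intercepts and sections: every point of the x-axis in the box is on the curve; it meets the y-axis at y = 0 (among the integer gridlines).
3. Fitting integer coefficients to these (and the overall shape) gives p.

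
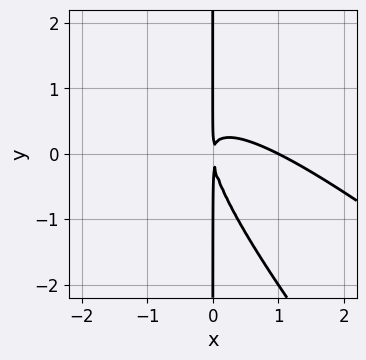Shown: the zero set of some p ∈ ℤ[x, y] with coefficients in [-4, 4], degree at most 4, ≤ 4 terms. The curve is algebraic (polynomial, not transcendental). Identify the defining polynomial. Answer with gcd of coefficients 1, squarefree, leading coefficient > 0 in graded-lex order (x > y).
First, the degree is 3 — the shape is more complex than any degree-2 curve.
Next, reading off the gridlines: every point of the y-axis in the box is on the curve; it crosses the x-axis at the gridline x = 1.
Finally, together with the visible shape, these determine p as stated.

x^3 + 2*x^2*y + x*y^2 - x^2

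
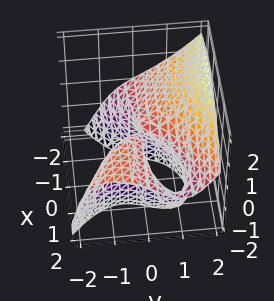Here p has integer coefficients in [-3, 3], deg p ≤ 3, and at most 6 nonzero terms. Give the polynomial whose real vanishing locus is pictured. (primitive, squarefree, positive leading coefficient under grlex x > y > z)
1. The degree is 3 — a generic line meets the surface in up to 3 points.
2. Against the integer gridlines: it meets the y-axis at y = 0 (among the integer gridlines); the visible x-axis segment lies entirely on the surface; it crosses the z-axis at the gridline z = 0.
3. The integer polynomial consistent with all of this is the stated p.

2*x^2*z - 2*y^3 + z^3 + 3*x*y + 3*z^2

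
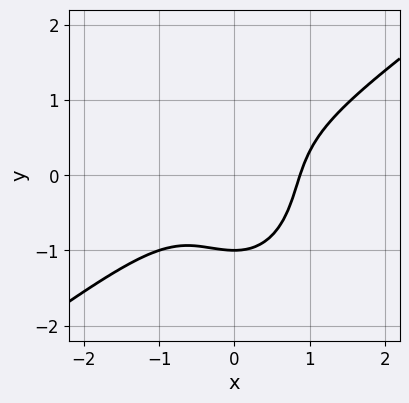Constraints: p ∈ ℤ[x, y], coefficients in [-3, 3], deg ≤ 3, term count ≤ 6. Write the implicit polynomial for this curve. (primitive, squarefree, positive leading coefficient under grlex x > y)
3*x^3 - 3*x^2*y - 2*y^3 - 2

The degree is 3 — a generic line meets the curve in up to 3 points.
From the visible intercepts: it meets the y-axis at y = -1 (among the integer gridlines).
Putting this together gives p.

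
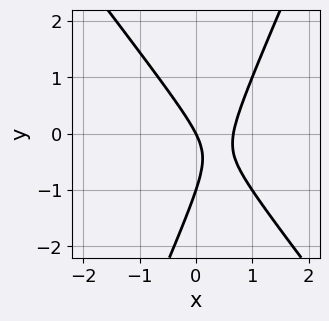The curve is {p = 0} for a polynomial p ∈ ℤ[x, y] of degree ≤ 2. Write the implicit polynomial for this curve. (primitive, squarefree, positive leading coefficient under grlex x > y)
3*x^2 + x*y - y^2 - 2*x - y

1. deg p = 2. A generic line meets the curve in up to 2 points.
2. From the visible intercepts: the y-axis gridline crossings are at y ∈ {-1, 0}; one x-axis crossing is at x = 0.
3. Together with the visible shape, these determine p as stated.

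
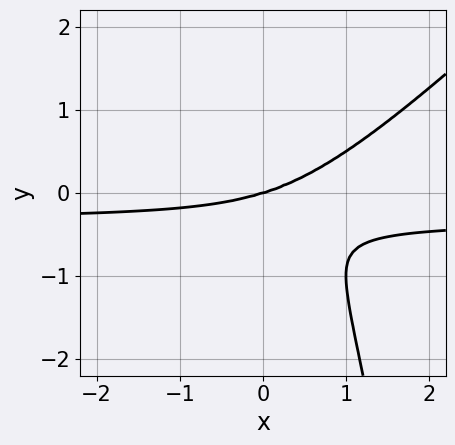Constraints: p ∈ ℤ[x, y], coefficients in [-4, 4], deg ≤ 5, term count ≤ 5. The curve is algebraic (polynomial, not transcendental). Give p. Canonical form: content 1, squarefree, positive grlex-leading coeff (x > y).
First, degree: no degree-3 curve has this shape, so deg p = 4.
Next, against the integer gridlines: it crosses the x-axis at the gridline x = 0; one y-axis crossing is at y = 0.
Finally, assembling these constraints gives the stated polynomial.

3*x^3*y - 3*x^2*y^2 + x^3 - 3*x^2*y - 2*y^3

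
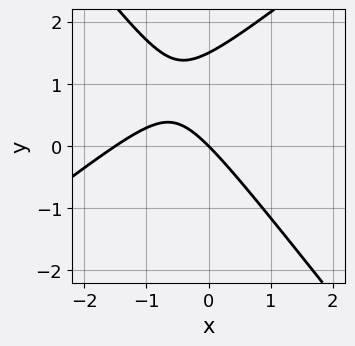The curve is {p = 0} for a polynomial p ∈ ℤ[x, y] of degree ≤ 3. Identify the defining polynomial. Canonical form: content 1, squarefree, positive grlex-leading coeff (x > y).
2*x^2 - x*y - 2*y^2 + 3*x + 3*y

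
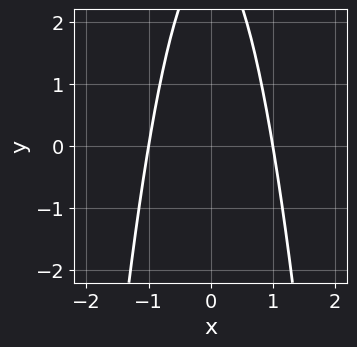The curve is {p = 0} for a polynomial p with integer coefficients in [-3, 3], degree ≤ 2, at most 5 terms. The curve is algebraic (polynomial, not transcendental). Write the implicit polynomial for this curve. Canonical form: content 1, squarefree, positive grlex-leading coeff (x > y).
The degree is 2 — a generic line meets the curve in up to 2 points.
Symmetries: it's symmetric under x → −x, forcing even powers of x.
Reading off the gridlines: the x-axis gridline crossings are at x ∈ {-1, 1}; no y-intercept at any integer in the box.
Solving for integer coefficients yields p as stated.

3*x^2 + y - 3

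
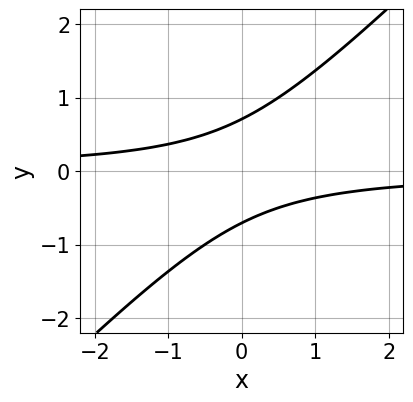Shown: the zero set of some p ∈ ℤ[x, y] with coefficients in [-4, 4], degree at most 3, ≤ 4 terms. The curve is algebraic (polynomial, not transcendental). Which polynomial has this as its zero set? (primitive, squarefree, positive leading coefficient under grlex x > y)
First, deg p = 2. No degree-1 curve has this shape.
Next, reading off the gridlines: the curve avoids every integer x-axis point in the box.
Finally, solving for integer coefficients yields p as stated.

2*x*y - 2*y^2 + 1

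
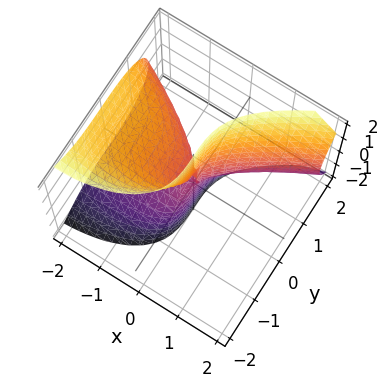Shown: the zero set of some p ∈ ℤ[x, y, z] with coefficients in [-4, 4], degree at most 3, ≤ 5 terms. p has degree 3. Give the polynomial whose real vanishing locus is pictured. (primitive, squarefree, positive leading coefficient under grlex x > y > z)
First, degree: no degree-2 surface has this shape, so deg p = 3.
Next, checking where it meets the axes: one x-axis crossing is at x = 0; one y-axis crossing is at y = 0.
Finally, matching integer coefficients to the picture gives p. Check: (0, 0, 2) on the z-axis lies on the surface, and p(0, 0, 2) = 0. ✓

x*z^2 - y^3 + x^2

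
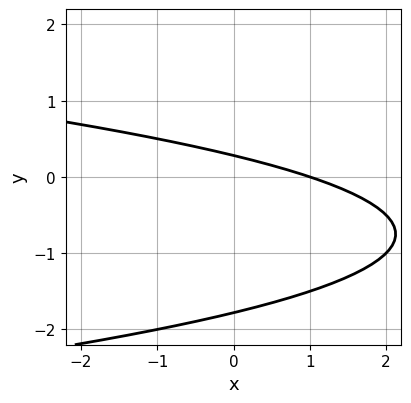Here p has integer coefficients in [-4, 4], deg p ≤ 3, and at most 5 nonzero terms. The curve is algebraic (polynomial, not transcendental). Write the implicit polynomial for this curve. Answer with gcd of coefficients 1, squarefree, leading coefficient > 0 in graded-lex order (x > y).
2*y^2 + x + 3*y - 1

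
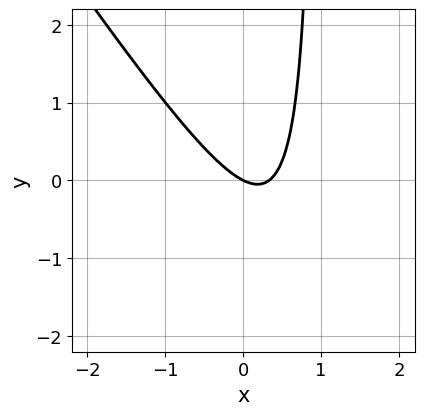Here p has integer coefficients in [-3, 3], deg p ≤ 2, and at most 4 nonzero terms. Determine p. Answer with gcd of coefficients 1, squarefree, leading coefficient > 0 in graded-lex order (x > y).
First, degree: no degree-1 curve has this shape, so deg p = 2.
Next, reading off the gridlines: one y-axis crossing is at y = 0; one x-axis crossing is at x = 0.
Finally, the integer polynomial consistent with all of this is the stated p.

3*x^2 + 2*x*y - x - 2*y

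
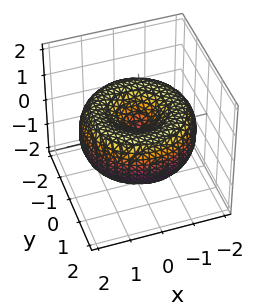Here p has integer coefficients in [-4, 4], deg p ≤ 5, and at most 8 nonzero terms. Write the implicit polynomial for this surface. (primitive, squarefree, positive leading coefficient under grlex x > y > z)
(a) The degree is 4 — the shape is more complex than any degree-3 surface.
(b) Symmetry: every cross-section ⟂ z is a circle, so x, y appear only via x² + y².
(c) Observable constraints: it meets the z-axis at z = 0 (among the integer gridlines); a circular section at z = 0 has radius between 1 and 2; one y-axis crossing is at y = 0.
(d) These observations pin down the coefficients.

x^4 + 2*x^2*y^2 + y^4 - 3*x^2 - 3*y^2 + 3*z^2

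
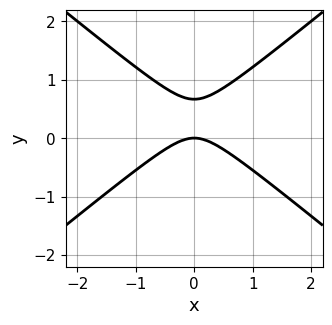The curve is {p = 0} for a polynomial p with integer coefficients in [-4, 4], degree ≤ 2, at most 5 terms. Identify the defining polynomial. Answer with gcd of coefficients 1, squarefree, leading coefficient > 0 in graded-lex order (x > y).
1. Degree: a generic line meets the curve in up to 2 points, so deg p = 2.
2. Symmetries: it's symmetric under x → −x, forcing even powers of x.
3. Against the integer gridlines: it crosses the x-axis at the gridline x = 0; it crosses the y-axis at the gridline y = 0.
4. The integer polynomial consistent with all of this is the stated p.

2*x^2 - 3*y^2 + 2*y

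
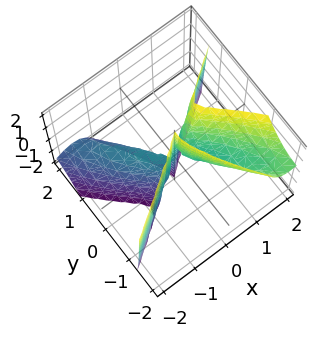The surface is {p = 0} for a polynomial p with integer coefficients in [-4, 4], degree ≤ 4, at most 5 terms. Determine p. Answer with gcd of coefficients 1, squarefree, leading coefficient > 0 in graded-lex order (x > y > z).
2*x^3 - x^2*z - 3*x*y^2 + x*y*z - 2*y^3

(a) Degree: the shape is more complex than any degree-2 surface, so deg p = 3.
(b) Checking where it meets the axes: one x-axis crossing is at x = 0; every point of the z-axis in the box is on the surface.
(c) Solving for integer coefficients yields p as stated.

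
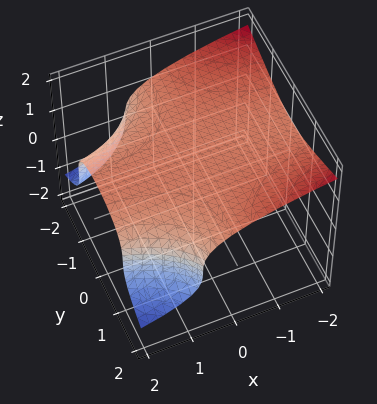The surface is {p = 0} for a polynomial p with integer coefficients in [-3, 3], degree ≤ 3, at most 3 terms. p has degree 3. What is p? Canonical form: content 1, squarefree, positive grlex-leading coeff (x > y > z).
1. deg p = 3. A generic line meets the surface in up to 3 points.
2. Reading off the gridlines: it misses every integer gridline on the x-axis; one z-axis crossing is at z = 1; the surface avoids every integer y-axis point in the box.
3. Together with the visible shape, these determine p as stated.

x*y^2 + 3*z^3 - 3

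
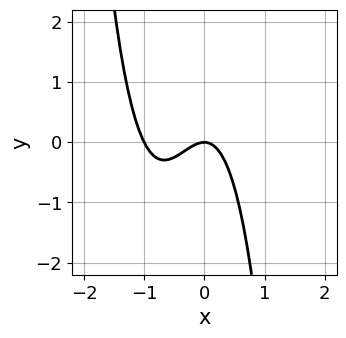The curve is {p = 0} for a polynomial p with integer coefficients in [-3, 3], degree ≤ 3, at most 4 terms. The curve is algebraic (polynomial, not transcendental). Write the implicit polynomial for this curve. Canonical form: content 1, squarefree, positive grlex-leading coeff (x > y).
2*x^3 + 2*x^2 + y

(a) The degree is 3 — a generic line meets the curve in up to 3 points.
(b) Checking where it meets the axes: one y-axis crossing is at y = 0; among the integer gridlines, it crosses the x-axis at x ∈ {-1, 0}.
(c) Matching integer coefficients to the picture gives p.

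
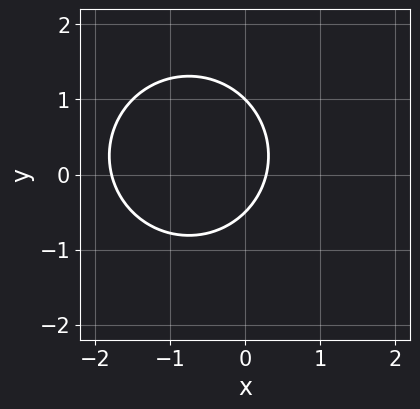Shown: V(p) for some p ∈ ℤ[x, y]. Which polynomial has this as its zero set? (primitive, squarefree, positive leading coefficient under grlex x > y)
2*x^2 + 2*y^2 + 3*x - y - 1

Degree: no degree-1 curve has this shape, so deg p = 2.
From the axis intercepts and sections: it crosses the y-axis at the gridline y = 1.
Together with the visible shape, these determine p as stated.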